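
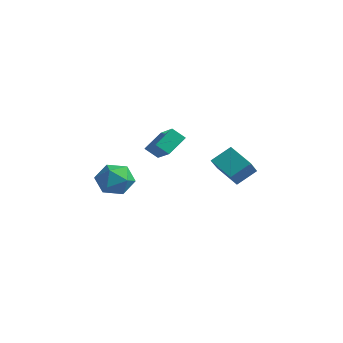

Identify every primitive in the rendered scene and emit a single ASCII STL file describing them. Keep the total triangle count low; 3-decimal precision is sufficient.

solid 
facet normal -0.421 0.666 -0.615
outer loop
vertex 1.983 3.131 -0.617
vertex 3.334 3.255 -1.408
vertex 1.599 2.138 -1.43
endloop
endfacet
facet normal -0.861 -0.079 0.503
outer loop
vertex 2.226 1.145 -0.512
vertex 1.983 3.131 -0.617
vertex 1.599 2.138 -1.43
endloop
endfacet
facet normal -0.421 0.666 -0.616
outer loop
vertex 1.599 2.138 -1.43
vertex 3.334 3.255 -1.408
vertex 2.949 2.261 -2.22
endloop
endfacet
facet normal -0.287 -0.742 -0.606
outer loop
vertex 2.949 2.261 -2.22
vertex 2.226 1.145 -0.512
vertex 1.599 2.138 -1.43
endloop
endfacet
facet normal 0.287 0.742 0.606
outer loop
vertex 1.983 3.131 -0.617
vertex 3.961 2.262 -0.49
vertex 3.334 3.255 -1.408
endloop
endfacet
facet normal -0.860 -0.079 0.504
outer loop
vertex 2.611 2.139 0.3
vertex 1.983 3.131 -0.617
vertex 2.226 1.145 -0.512
endloop
endfacet
facet normal 0.287 0.742 0.606
outer loop
vertex 2.611 2.139 0.3
vertex 3.961 2.262 -0.49
vertex 1.983 3.131 -0.617
endloop
endfacet
facet normal 0.861 0.078 -0.503
outer loop
vertex 3.334 3.255 -1.408
vertex 3.961 2.262 -0.49
vertex 2.949 2.261 -2.22
endloop
endfacet
facet normal -0.287 -0.742 -0.606
outer loop
vertex 3.577 1.269 -1.303
vertex 2.226 1.145 -0.512
vertex 2.949 2.261 -2.22
endloop
endfacet
facet normal 0.860 0.079 -0.503
outer loop
vertex 2.949 2.261 -2.22
vertex 3.961 2.262 -0.49
vertex 3.577 1.269 -1.303
endloop
endfacet
facet normal 0.421 -0.666 0.615
outer loop
vertex 3.577 1.269 -1.303
vertex 2.611 2.139 0.3
vertex 2.226 1.145 -0.512
endloop
endfacet
facet normal 0.421 -0.667 0.615
outer loop
vertex 3.961 2.262 -0.49
vertex 2.611 2.139 0.3
vertex 3.577 1.269 -1.303
endloop
endfacet
facet normal -0.015 -0.012 1.000
outer loop
vertex -2.338 -0.537 -1.78
vertex -3.329 -1.092 -1.802
vertex -2.353 -1.673 -1.794
endloop
endfacet
facet normal 0.655 -0.018 0.755
outer loop
vertex -2.338 -0.537 -1.78
vertex -2.353 -1.673 -1.794
vertex -1.603 -1.106 -2.431
endloop
endfacet
facet normal 0.748 0.564 0.352
outer loop
vertex -2.338 -0.537 -1.78
vertex -1.603 -1.106 -2.431
vertex -2.115 -0.176 -2.833
endloop
endfacet
facet normal 0.134 0.928 0.347
outer loop
vertex -2.338 -0.537 -1.78
vertex -2.115 -0.176 -2.833
vertex -3.182 -0.167 -2.444
endloop
endfacet
facet normal -0.337 0.572 0.747
outer loop
vertex -2.338 -0.537 -1.78
vertex -3.182 -0.167 -2.444
vertex -3.329 -1.092 -1.802
endloop
endfacet
facet normal 0.733 -0.591 0.337
outer loop
vertex -1.603 -1.106 -2.431
vertex -2.353 -1.673 -1.794
vertex -2.138 -2.013 -2.856
endloop
endfacet
facet normal -0.353 -0.582 0.733
outer loop
vertex -2.353 -1.673 -1.794
vertex -3.329 -1.092 -1.802
vertex -3.205 -2.004 -2.467
endloop
endfacet
facet normal -0.874 0.364 0.324
outer loop
vertex -3.329 -1.092 -1.802
vertex -3.182 -0.167 -2.444
vertex -3.717 -1.074 -2.869
endloop
endfacet
facet normal -0.110 0.940 -0.323
outer loop
vertex -3.182 -0.167 -2.444
vertex -2.115 -0.176 -2.833
vertex -2.967 -0.507 -3.506
endloop
endfacet
facet normal 0.882 0.350 -0.315
outer loop
vertex -2.115 -0.176 -2.833
vertex -1.603 -1.106 -2.431
vertex -1.991 -1.088 -3.498
endloop
endfacet
facet normal -0.134 -0.928 -0.347
outer loop
vertex -2.982 -1.643 -3.52
vertex -2.138 -2.013 -2.856
vertex -3.205 -2.004 -2.467
endloop
endfacet
facet normal -0.748 -0.564 -0.352
outer loop
vertex -2.982 -1.643 -3.52
vertex -3.205 -2.004 -2.467
vertex -3.717 -1.074 -2.869
endloop
endfacet
facet normal -0.655 0.018 -0.755
outer loop
vertex -2.982 -1.643 -3.52
vertex -3.717 -1.074 -2.869
vertex -2.967 -0.507 -3.506
endloop
endfacet
facet normal 0.015 0.012 -1.000
outer loop
vertex -2.982 -1.643 -3.52
vertex -2.967 -0.507 -3.506
vertex -1.991 -1.088 -3.498
endloop
endfacet
facet normal 0.337 -0.572 -0.747
outer loop
vertex -2.982 -1.643 -3.52
vertex -1.991 -1.088 -3.498
vertex -2.138 -2.013 -2.856
endloop
endfacet
facet normal 0.110 -0.940 0.323
outer loop
vertex -3.205 -2.004 -2.467
vertex -2.138 -2.013 -2.856
vertex -2.353 -1.673 -1.794
endloop
endfacet
facet normal -0.882 -0.350 0.315
outer loop
vertex -3.717 -1.074 -2.869
vertex -3.205 -2.004 -2.467
vertex -3.329 -1.092 -1.802
endloop
endfacet
facet normal -0.733 0.591 -0.337
outer loop
vertex -2.967 -0.507 -3.506
vertex -3.717 -1.074 -2.869
vertex -3.182 -0.167 -2.444
endloop
endfacet
facet normal 0.353 0.582 -0.733
outer loop
vertex -1.991 -1.088 -3.498
vertex -2.967 -0.507 -3.506
vertex -2.115 -0.176 -2.833
endloop
endfacet
facet normal 0.874 -0.364 -0.324
outer loop
vertex -2.138 -2.013 -2.856
vertex -1.991 -1.088 -3.498
vertex -1.603 -1.106 -2.431
endloop
endfacet
facet normal -0.525 -0.529 0.667
outer loop
vertex -2.931 1.822 -0.919
vertex -2.983 3.001 -0.025
vertex -4.521 2.372 -1.735
endloop
endfacet
facet normal 0.034 -0.796 -0.604
outer loop
vertex -4.017 2.879 -2.375
vertex -2.931 1.822 -0.919
vertex -4.521 2.372 -1.735
endloop
endfacet
facet normal -0.525 -0.529 0.667
outer loop
vertex -4.521 2.372 -1.735
vertex -2.983 3.001 -0.025
vertex -4.573 3.55 -0.841
endloop
endfacet
facet normal -0.850 0.294 -0.437
outer loop
vertex -4.573 3.55 -0.841
vertex -4.017 2.879 -2.375
vertex -4.521 2.372 -1.735
endloop
endfacet
facet normal 0.850 -0.294 0.437
outer loop
vertex -2.931 1.822 -0.919
vertex -2.479 3.508 -0.665
vertex -2.983 3.001 -0.025
endloop
endfacet
facet normal 0.035 -0.796 -0.604
outer loop
vertex -2.427 2.33 -1.559
vertex -2.931 1.822 -0.919
vertex -4.017 2.879 -2.375
endloop
endfacet
facet normal 0.850 -0.294 0.437
outer loop
vertex -2.427 2.33 -1.559
vertex -2.479 3.508 -0.665
vertex -2.931 1.822 -0.919
endloop
endfacet
facet normal -0.035 0.797 0.604
outer loop
vertex -2.983 3.001 -0.025
vertex -2.479 3.508 -0.665
vertex -4.573 3.55 -0.841
endloop
endfacet
facet normal -0.850 0.294 -0.437
outer loop
vertex -4.069 4.058 -1.481
vertex -4.017 2.879 -2.375
vertex -4.573 3.55 -0.841
endloop
endfacet
facet normal -0.035 0.796 0.604
outer loop
vertex -4.573 3.55 -0.841
vertex -2.479 3.508 -0.665
vertex -4.069 4.058 -1.481
endloop
endfacet
facet normal 0.525 0.529 -0.667
outer loop
vertex -4.069 4.058 -1.481
vertex -2.427 2.33 -1.559
vertex -4.017 2.879 -2.375
endloop
endfacet
facet normal 0.525 0.529 -0.667
outer loop
vertex -2.479 3.508 -0.665
vertex -2.427 2.33 -1.559
vertex -4.069 4.058 -1.481
endloop
endfacet

endsolid


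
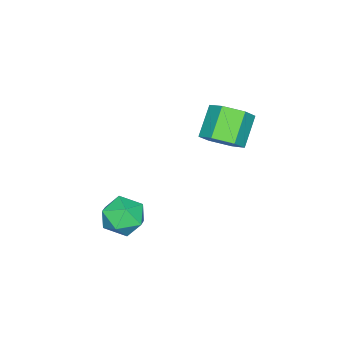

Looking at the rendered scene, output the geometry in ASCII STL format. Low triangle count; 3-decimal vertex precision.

solid 
facet normal 0.726 0.099 -0.680
outer loop
vertex -1.598 -0.466 3.169
vertex -2.299 -0.346 2.438
vertex -1.94 0.467 2.939
endloop
endfacet
facet normal 0.600 0.392 0.697
outer loop
vertex -1.598 -0.466 3.169
vertex -1.94 0.467 2.939
vertex -2.84 -0.635 4.333
endloop
endfacet
facet normal 0.600 0.392 0.697
outer loop
vertex -2.84 -0.635 4.333
vertex -1.94 0.467 2.939
vertex -3.182 0.298 4.103
endloop
endfacet
facet normal -0.726 -0.099 0.680
outer loop
vertex -2.84 -0.635 4.333
vertex -3.182 0.298 4.103
vertex -3.541 -0.514 3.602
endloop
endfacet
facet normal 0.726 0.099 -0.680
outer loop
vertex -1.94 0.467 2.939
vertex -2.299 -0.346 2.438
vertex -2.641 0.587 2.208
endloop
endfacet
facet normal 0.009 0.988 0.153
outer loop
vertex -1.94 0.467 2.939
vertex -2.641 0.587 2.208
vertex -3.182 0.298 4.103
endloop
endfacet
facet normal 0.010 0.988 0.154
outer loop
vertex -3.182 0.298 4.103
vertex -2.641 0.587 2.208
vertex -3.883 0.419 3.372
endloop
endfacet
facet normal -0.726 -0.099 0.680
outer loop
vertex -3.182 0.298 4.103
vertex -3.883 0.419 3.372
vertex -3.541 -0.514 3.602
endloop
endfacet
facet normal 0.726 0.099 -0.680
outer loop
vertex -2.641 0.587 2.208
vertex -2.299 -0.346 2.438
vertex -3.0 -0.225 1.707
endloop
endfacet
facet normal -0.590 0.597 -0.544
outer loop
vertex -2.641 0.587 2.208
vertex -3.0 -0.225 1.707
vertex -3.883 0.419 3.372
endloop
endfacet
facet normal -0.591 0.596 -0.544
outer loop
vertex -3.883 0.419 3.372
vertex -3.0 -0.225 1.707
vertex -4.242 -0.394 2.871
endloop
endfacet
facet normal -0.726 -0.099 0.680
outer loop
vertex -3.883 0.419 3.372
vertex -4.242 -0.394 2.871
vertex -3.541 -0.514 3.602
endloop
endfacet
facet normal 0.726 0.099 -0.680
outer loop
vertex -3.0 -0.225 1.707
vertex -2.299 -0.346 2.438
vertex -2.658 -1.158 1.937
endloop
endfacet
facet normal -0.600 -0.392 -0.697
outer loop
vertex -3.0 -0.225 1.707
vertex -2.658 -1.158 1.937
vertex -4.242 -0.394 2.871
endloop
endfacet
facet normal -0.600 -0.392 -0.697
outer loop
vertex -4.242 -0.394 2.871
vertex -2.658 -1.158 1.937
vertex -3.9 -1.327 3.101
endloop
endfacet
facet normal -0.726 -0.099 0.680
outer loop
vertex -4.242 -0.394 2.871
vertex -3.9 -1.327 3.101
vertex -3.541 -0.514 3.602
endloop
endfacet
facet normal 0.726 0.099 -0.680
outer loop
vertex -2.658 -1.158 1.937
vertex -2.299 -0.346 2.438
vertex -1.957 -1.279 2.668
endloop
endfacet
facet normal -0.010 -0.988 -0.154
outer loop
vertex -2.658 -1.158 1.937
vertex -1.957 -1.279 2.668
vertex -3.9 -1.327 3.101
endloop
endfacet
facet normal -0.010 -0.988 -0.153
outer loop
vertex -3.9 -1.327 3.101
vertex -1.957 -1.279 2.668
vertex -3.199 -1.447 3.832
endloop
endfacet
facet normal -0.726 -0.099 0.680
outer loop
vertex -3.9 -1.327 3.101
vertex -3.199 -1.447 3.832
vertex -3.541 -0.514 3.602
endloop
endfacet
facet normal 0.726 0.099 -0.680
outer loop
vertex -1.957 -1.279 2.668
vertex -2.299 -0.346 2.438
vertex -1.598 -0.466 3.169
endloop
endfacet
facet normal 0.591 -0.596 0.544
outer loop
vertex -1.957 -1.279 2.668
vertex -1.598 -0.466 3.169
vertex -3.199 -1.447 3.832
endloop
endfacet
facet normal 0.591 -0.596 0.544
outer loop
vertex -3.199 -1.447 3.832
vertex -1.598 -0.466 3.169
vertex -2.84 -0.635 4.333
endloop
endfacet
facet normal -0.726 -0.099 0.680
outer loop
vertex -3.199 -1.447 3.832
vertex -2.84 -0.635 4.333
vertex -3.541 -0.514 3.602
endloop
endfacet
facet normal -0.281 0.211 0.936
outer loop
vertex -0.194 -3.014 -1.371
vertex 0.071 -4.061 -1.055
vertex 0.845 -3.245 -1.007
endloop
endfacet
facet normal -0.036 0.795 0.606
outer loop
vertex -0.194 -3.014 -1.371
vertex 0.845 -3.245 -1.007
vertex 0.698 -2.573 -1.897
endloop
endfacet
facet normal -0.432 0.901 0.022
outer loop
vertex -0.194 -3.014 -1.371
vertex 0.698 -2.573 -1.897
vertex -0.167 -2.973 -2.495
endloop
endfacet
facet normal -0.923 0.384 -0.008
outer loop
vertex -0.194 -3.014 -1.371
vertex -0.167 -2.973 -2.495
vertex -0.554 -3.893 -1.975
endloop
endfacet
facet normal -0.830 -0.042 0.556
outer loop
vertex -0.194 -3.014 -1.371
vertex -0.554 -3.893 -1.975
vertex 0.071 -4.061 -1.055
endloop
endfacet
facet normal 0.634 0.664 0.397
outer loop
vertex 0.698 -2.573 -1.897
vertex 0.845 -3.245 -1.007
vertex 1.514 -3.347 -1.905
endloop
endfacet
facet normal 0.236 -0.279 0.931
outer loop
vertex 0.845 -3.245 -1.007
vertex 0.071 -4.061 -1.055
vertex 1.127 -4.267 -1.385
endloop
endfacet
facet normal -0.651 -0.690 0.316
outer loop
vertex 0.071 -4.061 -1.055
vertex -0.554 -3.893 -1.975
vertex 0.262 -4.667 -1.983
endloop
endfacet
facet normal -0.802 -0.000 -0.597
outer loop
vertex -0.554 -3.893 -1.975
vertex -0.167 -2.973 -2.495
vertex 0.115 -3.995 -2.873
endloop
endfacet
facet normal -0.008 0.837 -0.548
outer loop
vertex -0.167 -2.973 -2.495
vertex 0.698 -2.573 -1.897
vertex 0.889 -3.179 -2.825
endloop
endfacet
facet normal 0.923 -0.384 0.008
outer loop
vertex 1.154 -4.226 -2.509
vertex 1.514 -3.347 -1.905
vertex 1.127 -4.267 -1.385
endloop
endfacet
facet normal 0.432 -0.901 -0.022
outer loop
vertex 1.154 -4.226 -2.509
vertex 1.127 -4.267 -1.385
vertex 0.262 -4.667 -1.983
endloop
endfacet
facet normal 0.036 -0.795 -0.606
outer loop
vertex 1.154 -4.226 -2.509
vertex 0.262 -4.667 -1.983
vertex 0.115 -3.995 -2.873
endloop
endfacet
facet normal 0.281 -0.211 -0.936
outer loop
vertex 1.154 -4.226 -2.509
vertex 0.115 -3.995 -2.873
vertex 0.889 -3.179 -2.825
endloop
endfacet
facet normal 0.830 0.042 -0.556
outer loop
vertex 1.154 -4.226 -2.509
vertex 0.889 -3.179 -2.825
vertex 1.514 -3.347 -1.905
endloop
endfacet
facet normal 0.802 0.000 0.597
outer loop
vertex 1.127 -4.267 -1.385
vertex 1.514 -3.347 -1.905
vertex 0.845 -3.245 -1.007
endloop
endfacet
facet normal 0.008 -0.837 0.548
outer loop
vertex 0.262 -4.667 -1.983
vertex 1.127 -4.267 -1.385
vertex 0.071 -4.061 -1.055
endloop
endfacet
facet normal -0.634 -0.664 -0.397
outer loop
vertex 0.115 -3.995 -2.873
vertex 0.262 -4.667 -1.983
vertex -0.554 -3.893 -1.975
endloop
endfacet
facet normal -0.236 0.279 -0.931
outer loop
vertex 0.889 -3.179 -2.825
vertex 0.115 -3.995 -2.873
vertex -0.167 -2.973 -2.495
endloop
endfacet
facet normal 0.651 0.690 -0.316
outer loop
vertex 1.514 -3.347 -1.905
vertex 0.889 -3.179 -2.825
vertex 0.698 -2.573 -1.897
endloop
endfacet

endsolid


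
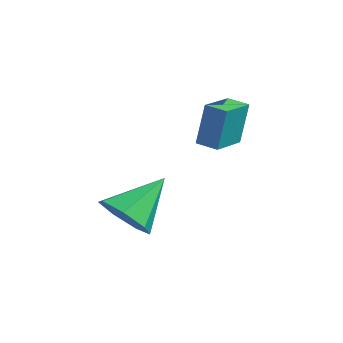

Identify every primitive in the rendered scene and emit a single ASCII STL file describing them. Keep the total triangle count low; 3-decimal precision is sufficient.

solid 
facet normal 0.013 -0.780 -0.626
outer loop
vertex -0.477 -1.105 -3.89
vertex -1.107 -1.66 -3.211
vertex -1.399 -1.012 -4.025
endloop
endfacet
facet normal 0.152 0.892 -0.425
outer loop
vertex -0.477 -1.105 -3.89
vertex -1.399 -1.012 -4.025
vertex -1.133 -0.06 -1.929
endloop
endfacet
facet normal 0.012 -0.780 -0.625
outer loop
vertex -1.399 -1.012 -4.025
vertex -1.107 -1.66 -3.211
vertex -2.102 -1.407 -3.546
endloop
endfacet
facet normal -0.603 0.752 -0.265
outer loop
vertex -1.399 -1.012 -4.025
vertex -2.102 -1.407 -3.546
vertex -1.133 -0.06 -1.929
endloop
endfacet
facet normal 0.012 -0.780 -0.626
outer loop
vertex -2.102 -1.407 -3.546
vertex -1.107 -1.66 -3.211
vertex -2.055 -1.992 -2.816
endloop
endfacet
facet normal -0.908 0.297 0.296
outer loop
vertex -2.102 -1.407 -3.546
vertex -2.055 -1.992 -2.816
vertex -1.133 -0.06 -1.929
endloop
endfacet
facet normal 0.013 -0.780 -0.626
outer loop
vertex -2.055 -1.992 -2.816
vertex -1.107 -1.66 -3.211
vertex -1.294 -2.327 -2.383
endloop
endfacet
facet normal -0.533 -0.130 0.836
outer loop
vertex -2.055 -1.992 -2.816
vertex -1.294 -2.327 -2.383
vertex -1.133 -0.06 -1.929
endloop
endfacet
facet normal 0.013 -0.780 -0.626
outer loop
vertex -1.294 -2.327 -2.383
vertex -1.107 -1.66 -3.211
vertex -0.392 -2.159 -2.574
endloop
endfacet
facet normal 0.239 -0.207 0.949
outer loop
vertex -1.294 -2.327 -2.383
vertex -0.392 -2.159 -2.574
vertex -1.133 -0.06 -1.929
endloop
endfacet
facet normal 0.013 -0.780 -0.626
outer loop
vertex -0.392 -2.159 -2.574
vertex -1.107 -1.66 -3.211
vertex -0.028 -1.615 -3.245
endloop
endfacet
facet normal 0.827 0.123 0.549
outer loop
vertex -0.392 -2.159 -2.574
vertex -0.028 -1.615 -3.245
vertex -1.133 -0.06 -1.929
endloop
endfacet
facet normal 0.013 -0.780 -0.626
outer loop
vertex -0.028 -1.615 -3.245
vertex -1.107 -1.66 -3.211
vertex -0.477 -1.105 -3.89
endloop
endfacet
facet normal 0.787 0.613 -0.063
outer loop
vertex -0.028 -1.615 -3.245
vertex -0.477 -1.105 -3.89
vertex -1.133 -0.06 -1.929
endloop
endfacet
facet normal -0.929 -0.349 0.119
outer loop
vertex -0.978 1.408 1.001
vertex -1.494 2.719 0.82
vertex -1.088 1.135 -0.663
endloop
endfacet
facet normal 0.363 -0.923 0.127
outer loop
vertex -0.326 1.421 -0.76
vertex -0.978 1.408 1.001
vertex -1.088 1.135 -0.663
endloop
endfacet
facet normal -0.929 -0.350 0.119
outer loop
vertex -1.088 1.135 -0.663
vertex -1.494 2.719 0.82
vertex -1.604 2.445 -0.844
endloop
endfacet
facet normal -0.065 -0.162 -0.985
outer loop
vertex -1.604 2.445 -0.844
vertex -0.326 1.421 -0.76
vertex -1.088 1.135 -0.663
endloop
endfacet
facet normal 0.065 0.161 0.985
outer loop
vertex -0.978 1.408 1.001
vertex -0.732 3.005 0.723
vertex -1.494 2.719 0.82
endloop
endfacet
facet normal 0.364 -0.923 0.128
outer loop
vertex -0.216 1.695 0.904
vertex -0.978 1.408 1.001
vertex -0.326 1.421 -0.76
endloop
endfacet
facet normal 0.065 0.161 0.985
outer loop
vertex -0.216 1.695 0.904
vertex -0.732 3.005 0.723
vertex -0.978 1.408 1.001
endloop
endfacet
facet normal -0.363 0.923 -0.128
outer loop
vertex -1.494 2.719 0.82
vertex -0.732 3.005 0.723
vertex -1.604 2.445 -0.844
endloop
endfacet
facet normal -0.065 -0.161 -0.985
outer loop
vertex -0.842 2.732 -0.941
vertex -0.326 1.421 -0.76
vertex -1.604 2.445 -0.844
endloop
endfacet
facet normal -0.364 0.923 -0.127
outer loop
vertex -1.604 2.445 -0.844
vertex -0.732 3.005 0.723
vertex -0.842 2.732 -0.941
endloop
endfacet
facet normal 0.929 0.349 -0.119
outer loop
vertex -0.842 2.732 -0.941
vertex -0.216 1.695 0.904
vertex -0.326 1.421 -0.76
endloop
endfacet
facet normal 0.929 0.350 -0.119
outer loop
vertex -0.732 3.005 0.723
vertex -0.216 1.695 0.904
vertex -0.842 2.732 -0.941
endloop
endfacet

endsolid


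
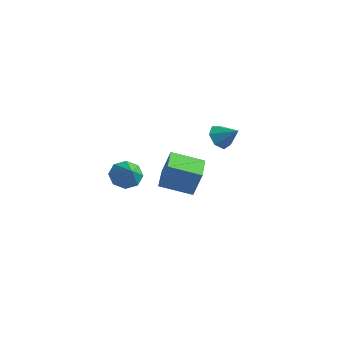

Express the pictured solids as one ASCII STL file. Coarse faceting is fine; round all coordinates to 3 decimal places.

solid 
facet normal -0.695 0.383 -0.609
outer loop
vertex -3.502 -0.828 -5.07
vertex -3.943 -0.344 -4.262
vertex -3.204 -0.099 -4.952
endloop
endfacet
facet normal 0.880 -0.300 -0.367
outer loop
vertex -3.502 -0.828 -5.07
vertex -3.204 -0.099 -4.952
vertex -2.797 -0.976 -3.258
endloop
endfacet
facet normal -0.695 0.383 -0.609
outer loop
vertex -3.204 -0.099 -4.952
vertex -3.943 -0.344 -4.262
vertex -3.34 0.486 -4.429
endloop
endfacet
facet normal 0.953 0.292 -0.078
outer loop
vertex -3.204 -0.099 -4.952
vertex -3.34 0.486 -4.429
vertex -2.797 -0.976 -3.258
endloop
endfacet
facet normal -0.695 0.383 -0.608
outer loop
vertex -3.34 0.486 -4.429
vertex -3.943 -0.344 -4.262
vertex -3.828 0.585 -3.809
endloop
endfacet
facet normal 0.673 0.598 0.435
outer loop
vertex -3.34 0.486 -4.429
vertex -3.828 0.585 -3.809
vertex -2.797 -0.976 -3.258
endloop
endfacet
facet normal -0.695 0.383 -0.609
outer loop
vertex -3.828 0.585 -3.809
vertex -3.943 -0.344 -4.262
vertex -4.385 0.139 -3.454
endloop
endfacet
facet normal 0.203 0.442 0.874
outer loop
vertex -3.828 0.585 -3.809
vertex -4.385 0.139 -3.454
vertex -2.797 -0.976 -3.258
endloop
endfacet
facet normal -0.695 0.383 -0.609
outer loop
vertex -4.385 0.139 -3.454
vertex -3.943 -0.344 -4.262
vertex -4.682 -0.589 -3.573
endloop
endfacet
facet normal -0.181 -0.086 0.980
outer loop
vertex -4.385 0.139 -3.454
vertex -4.682 -0.589 -3.573
vertex -2.797 -0.976 -3.258
endloop
endfacet
facet normal -0.695 0.383 -0.609
outer loop
vertex -4.682 -0.589 -3.573
vertex -3.943 -0.344 -4.262
vertex -4.547 -1.174 -4.095
endloop
endfacet
facet normal -0.254 -0.676 0.692
outer loop
vertex -4.682 -0.589 -3.573
vertex -4.547 -1.174 -4.095
vertex -2.797 -0.976 -3.258
endloop
endfacet
facet normal -0.695 0.383 -0.609
outer loop
vertex -4.547 -1.174 -4.095
vertex -3.943 -0.344 -4.262
vertex -4.058 -1.273 -4.715
endloop
endfacet
facet normal 0.026 -0.984 0.178
outer loop
vertex -4.547 -1.174 -4.095
vertex -4.058 -1.273 -4.715
vertex -2.797 -0.976 -3.258
endloop
endfacet
facet normal -0.695 0.383 -0.609
outer loop
vertex -4.058 -1.273 -4.715
vertex -3.943 -0.344 -4.262
vertex -3.502 -0.828 -5.07
endloop
endfacet
facet normal 0.496 -0.828 -0.261
outer loop
vertex -4.058 -1.273 -4.715
vertex -3.502 -0.828 -5.07
vertex -2.797 -0.976 -3.258
endloop
endfacet
facet normal -0.798 -0.194 -0.571
outer loop
vertex 0.81 2.883 -1.615
vertex 0.256 3.15 -0.931
vertex 0.617 3.658 -1.608
endloop
endfacet
facet normal 0.877 0.222 -0.427
outer loop
vertex 0.81 2.883 -1.615
vertex 0.617 3.658 -1.608
vertex 1.404 3.43 -0.109
endloop
endfacet
facet normal -0.798 -0.194 -0.571
outer loop
vertex 0.617 3.658 -1.608
vertex 0.256 3.15 -0.931
vertex 0.152 4.05 -1.092
endloop
endfacet
facet normal 0.532 0.833 -0.153
outer loop
vertex 0.617 3.658 -1.608
vertex 0.152 4.05 -1.092
vertex 1.404 3.43 -0.109
endloop
endfacet
facet normal -0.798 -0.194 -0.571
outer loop
vertex 0.152 4.05 -1.092
vertex 0.256 3.15 -0.931
vertex -0.235 3.765 -0.454
endloop
endfacet
facet normal 0.087 0.889 0.450
outer loop
vertex 0.152 4.05 -1.092
vertex -0.235 3.765 -0.454
vertex 1.404 3.43 -0.109
endloop
endfacet
facet normal -0.797 -0.193 -0.572
outer loop
vertex -0.235 3.765 -0.454
vertex 0.256 3.15 -0.931
vertex -0.253 3.017 -0.176
endloop
endfacet
facet normal -0.124 0.348 0.929
outer loop
vertex -0.235 3.765 -0.454
vertex -0.253 3.017 -0.176
vertex 1.404 3.43 -0.109
endloop
endfacet
facet normal -0.797 -0.194 -0.572
outer loop
vertex -0.253 3.017 -0.176
vertex 0.256 3.15 -0.931
vertex 0.113 2.369 -0.466
endloop
endfacet
facet normal 0.058 -0.381 0.923
outer loop
vertex -0.253 3.017 -0.176
vertex 0.113 2.369 -0.466
vertex 1.404 3.43 -0.109
endloop
endfacet
facet normal -0.798 -0.194 -0.571
outer loop
vertex 0.113 2.369 -0.466
vertex 0.256 3.15 -0.931
vertex 0.586 2.31 -1.107
endloop
endfacet
facet normal 0.497 -0.751 0.436
outer loop
vertex 0.113 2.369 -0.466
vertex 0.586 2.31 -1.107
vertex 1.404 3.43 -0.109
endloop
endfacet
facet normal -0.798 -0.194 -0.571
outer loop
vertex 0.586 2.31 -1.107
vertex 0.256 3.15 -0.931
vertex 0.81 2.883 -1.615
endloop
endfacet
facet normal 0.861 -0.482 -0.164
outer loop
vertex 0.586 2.31 -1.107
vertex 0.81 2.883 -1.615
vertex 1.404 3.43 -0.109
endloop
endfacet
facet normal -0.732 -0.610 0.304
outer loop
vertex 3.335 -4.34 0.687
vertex 2.132 -2.847 0.789
vertex 2.894 -4.589 -0.873
endloop
endfacet
facet normal 0.627 -0.778 -0.053
outer loop
vertex 4.328 -3.393 -1.469
vertex 3.335 -4.34 0.687
vertex 2.894 -4.589 -0.873
endloop
endfacet
facet normal -0.732 -0.610 0.304
outer loop
vertex 2.894 -4.589 -0.873
vertex 2.132 -2.847 0.789
vertex 1.691 -3.095 -0.771
endloop
endfacet
facet normal -0.269 -0.152 -0.951
outer loop
vertex 1.691 -3.095 -0.771
vertex 4.328 -3.393 -1.469
vertex 2.894 -4.589 -0.873
endloop
endfacet
facet normal 0.269 0.152 0.951
outer loop
vertex 3.335 -4.34 0.687
vertex 3.566 -1.651 0.193
vertex 2.132 -2.847 0.789
endloop
endfacet
facet normal 0.626 -0.778 -0.053
outer loop
vertex 4.769 -3.145 0.091
vertex 3.335 -4.34 0.687
vertex 4.328 -3.393 -1.469
endloop
endfacet
facet normal 0.269 0.152 0.951
outer loop
vertex 4.769 -3.145 0.091
vertex 3.566 -1.651 0.193
vertex 3.335 -4.34 0.687
endloop
endfacet
facet normal -0.626 0.778 0.053
outer loop
vertex 2.132 -2.847 0.789
vertex 3.566 -1.651 0.193
vertex 1.691 -3.095 -0.771
endloop
endfacet
facet normal -0.269 -0.152 -0.951
outer loop
vertex 3.125 -1.9 -1.367
vertex 4.328 -3.393 -1.469
vertex 1.691 -3.095 -0.771
endloop
endfacet
facet normal -0.626 0.778 0.053
outer loop
vertex 1.691 -3.095 -0.771
vertex 3.566 -1.651 0.193
vertex 3.125 -1.9 -1.367
endloop
endfacet
facet normal 0.732 0.610 -0.304
outer loop
vertex 3.125 -1.9 -1.367
vertex 4.769 -3.145 0.091
vertex 4.328 -3.393 -1.469
endloop
endfacet
facet normal 0.732 0.610 -0.304
outer loop
vertex 3.566 -1.651 0.193
vertex 4.769 -3.145 0.091
vertex 3.125 -1.9 -1.367
endloop
endfacet

endsolid


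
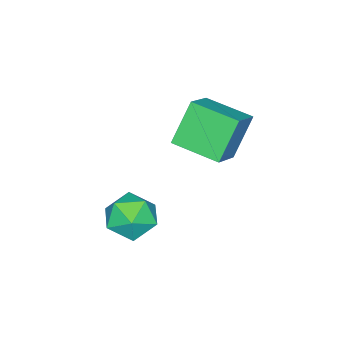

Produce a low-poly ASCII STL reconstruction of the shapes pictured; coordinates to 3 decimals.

solid 
facet normal -0.191 -0.210 0.959
outer loop
vertex 1.399 -2.364 0.433
vertex 0.973 -3.448 0.111
vertex 2.145 -3.313 0.374
endloop
endfacet
facet normal 0.367 0.232 0.901
outer loop
vertex 1.399 -2.364 0.433
vertex 2.145 -3.313 0.374
vertex 2.501 -2.237 -0.048
endloop
endfacet
facet normal 0.149 0.818 0.556
outer loop
vertex 1.399 -2.364 0.433
vertex 2.501 -2.237 -0.048
vertex 1.549 -1.708 -0.571
endloop
endfacet
facet normal -0.543 0.738 0.401
outer loop
vertex 1.399 -2.364 0.433
vertex 1.549 -1.708 -0.571
vertex 0.604 -2.456 -0.473
endloop
endfacet
facet normal -0.753 0.103 0.650
outer loop
vertex 1.399 -2.364 0.433
vertex 0.604 -2.456 -0.473
vertex 0.973 -3.448 0.111
endloop
endfacet
facet normal 0.862 -0.089 0.500
outer loop
vertex 2.501 -2.237 -0.048
vertex 2.145 -3.313 0.374
vertex 2.756 -3.244 -0.667
endloop
endfacet
facet normal -0.041 -0.804 0.593
outer loop
vertex 2.145 -3.313 0.374
vertex 0.973 -3.448 0.111
vertex 1.811 -3.992 -0.569
endloop
endfacet
facet normal -0.950 -0.298 0.094
outer loop
vertex 0.973 -3.448 0.111
vertex 0.604 -2.456 -0.473
vertex 0.859 -3.463 -1.092
endloop
endfacet
facet normal -0.610 0.730 -0.309
outer loop
vertex 0.604 -2.456 -0.473
vertex 1.549 -1.708 -0.571
vertex 1.215 -2.387 -1.514
endloop
endfacet
facet normal 0.509 0.858 -0.059
outer loop
vertex 1.549 -1.708 -0.571
vertex 2.501 -2.237 -0.048
vertex 2.387 -2.252 -1.251
endloop
endfacet
facet normal 0.543 -0.738 -0.401
outer loop
vertex 1.961 -3.336 -1.573
vertex 2.756 -3.244 -0.667
vertex 1.811 -3.992 -0.569
endloop
endfacet
facet normal -0.149 -0.818 -0.556
outer loop
vertex 1.961 -3.336 -1.573
vertex 1.811 -3.992 -0.569
vertex 0.859 -3.463 -1.092
endloop
endfacet
facet normal -0.367 -0.232 -0.901
outer loop
vertex 1.961 -3.336 -1.573
vertex 0.859 -3.463 -1.092
vertex 1.215 -2.387 -1.514
endloop
endfacet
facet normal 0.191 0.210 -0.959
outer loop
vertex 1.961 -3.336 -1.573
vertex 1.215 -2.387 -1.514
vertex 2.387 -2.252 -1.251
endloop
endfacet
facet normal 0.753 -0.103 -0.650
outer loop
vertex 1.961 -3.336 -1.573
vertex 2.387 -2.252 -1.251
vertex 2.756 -3.244 -0.667
endloop
endfacet
facet normal 0.610 -0.730 0.309
outer loop
vertex 1.811 -3.992 -0.569
vertex 2.756 -3.244 -0.667
vertex 2.145 -3.313 0.374
endloop
endfacet
facet normal -0.509 -0.858 0.059
outer loop
vertex 0.859 -3.463 -1.092
vertex 1.811 -3.992 -0.569
vertex 0.973 -3.448 0.111
endloop
endfacet
facet normal -0.862 0.089 -0.500
outer loop
vertex 1.215 -2.387 -1.514
vertex 0.859 -3.463 -1.092
vertex 0.604 -2.456 -0.473
endloop
endfacet
facet normal 0.041 0.804 -0.593
outer loop
vertex 2.387 -2.252 -1.251
vertex 1.215 -2.387 -1.514
vertex 1.549 -1.708 -0.571
endloop
endfacet
facet normal 0.950 0.298 -0.094
outer loop
vertex 2.756 -3.244 -0.667
vertex 2.387 -2.252 -1.251
vertex 2.501 -2.237 -0.048
endloop
endfacet
facet normal -0.531 0.081 0.844
outer loop
vertex -2.11 -2.593 3.936
vertex -2.3 -0.475 3.614
vertex -3.627 -2.87 3.008
endloop
endfacet
facet normal 0.088 -0.985 0.150
outer loop
vertex -2.48 -3.045 1.186
vertex -2.11 -2.593 3.936
vertex -3.627 -2.87 3.008
endloop
endfacet
facet normal -0.531 0.081 0.844
outer loop
vertex -3.627 -2.87 3.008
vertex -2.3 -0.475 3.614
vertex -3.817 -0.753 2.686
endloop
endfacet
facet normal -0.843 -0.154 -0.516
outer loop
vertex -3.817 -0.753 2.686
vertex -2.48 -3.045 1.186
vertex -3.627 -2.87 3.008
endloop
endfacet
facet normal 0.843 0.154 0.516
outer loop
vertex -2.11 -2.593 3.936
vertex -1.153 -0.65 1.792
vertex -2.3 -0.475 3.614
endloop
endfacet
facet normal 0.089 -0.985 0.150
outer loop
vertex -0.963 -2.767 2.114
vertex -2.11 -2.593 3.936
vertex -2.48 -3.045 1.186
endloop
endfacet
facet normal 0.843 0.154 0.516
outer loop
vertex -0.963 -2.767 2.114
vertex -1.153 -0.65 1.792
vertex -2.11 -2.593 3.936
endloop
endfacet
facet normal -0.089 0.985 -0.150
outer loop
vertex -2.3 -0.475 3.614
vertex -1.153 -0.65 1.792
vertex -3.817 -0.753 2.686
endloop
endfacet
facet normal -0.843 -0.154 -0.516
outer loop
vertex -2.67 -0.927 0.864
vertex -2.48 -3.045 1.186
vertex -3.817 -0.753 2.686
endloop
endfacet
facet normal -0.088 0.985 -0.150
outer loop
vertex -3.817 -0.753 2.686
vertex -1.153 -0.65 1.792
vertex -2.67 -0.927 0.864
endloop
endfacet
facet normal 0.531 -0.081 -0.844
outer loop
vertex -2.67 -0.927 0.864
vertex -0.963 -2.767 2.114
vertex -2.48 -3.045 1.186
endloop
endfacet
facet normal 0.531 -0.081 -0.844
outer loop
vertex -1.153 -0.65 1.792
vertex -0.963 -2.767 2.114
vertex -2.67 -0.927 0.864
endloop
endfacet

endsolid


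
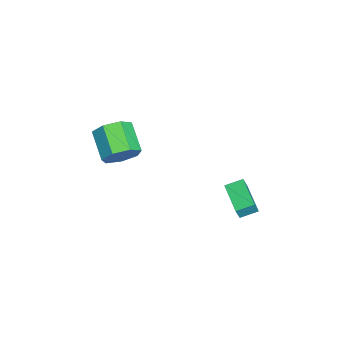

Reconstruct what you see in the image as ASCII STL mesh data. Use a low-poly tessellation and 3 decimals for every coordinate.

solid 
facet normal 0.818 0.328 -0.473
outer loop
vertex 0.214 -3.198 2.832
vertex -0.102 -3.668 1.959
vertex -0.302 -2.701 2.283
endloop
endfacet
facet normal 0.061 0.768 0.638
outer loop
vertex 0.214 -3.198 2.832
vertex -0.302 -2.701 2.283
vertex -1.242 -3.782 3.673
endloop
endfacet
facet normal 0.062 0.767 0.639
outer loop
vertex -1.242 -3.782 3.673
vertex -0.302 -2.701 2.283
vertex -1.758 -3.284 3.125
endloop
endfacet
facet normal -0.818 -0.327 0.473
outer loop
vertex -1.242 -3.782 3.673
vertex -1.758 -3.284 3.125
vertex -1.558 -4.252 2.801
endloop
endfacet
facet normal 0.818 0.328 -0.473
outer loop
vertex -0.302 -2.701 2.283
vertex -0.102 -3.668 1.959
vertex -0.668 -2.932 1.491
endloop
endfacet
facet normal -0.408 0.910 -0.077
outer loop
vertex -0.302 -2.701 2.283
vertex -0.668 -2.932 1.491
vertex -1.758 -3.284 3.125
endloop
endfacet
facet normal -0.408 0.910 -0.077
outer loop
vertex -1.758 -3.284 3.125
vertex -0.668 -2.932 1.491
vertex -2.124 -3.515 2.333
endloop
endfacet
facet normal -0.818 -0.327 0.473
outer loop
vertex -1.758 -3.284 3.125
vertex -2.124 -3.515 2.333
vertex -1.558 -4.252 2.801
endloop
endfacet
facet normal 0.818 0.328 -0.473
outer loop
vertex -0.668 -2.932 1.491
vertex -0.102 -3.668 1.959
vertex -0.607 -3.717 1.051
endloop
endfacet
facet normal -0.571 0.367 -0.734
outer loop
vertex -0.668 -2.932 1.491
vertex -0.607 -3.717 1.051
vertex -2.124 -3.515 2.333
endloop
endfacet
facet normal -0.572 0.367 -0.734
outer loop
vertex -2.124 -3.515 2.333
vertex -0.607 -3.717 1.051
vertex -2.063 -4.301 1.893
endloop
endfacet
facet normal -0.818 -0.328 0.473
outer loop
vertex -2.124 -3.515 2.333
vertex -2.063 -4.301 1.893
vertex -1.558 -4.252 2.801
endloop
endfacet
facet normal 0.818 0.328 -0.473
outer loop
vertex -0.607 -3.717 1.051
vertex -0.102 -3.668 1.959
vertex -0.166 -4.466 1.295
endloop
endfacet
facet normal -0.304 -0.452 -0.839
outer loop
vertex -0.607 -3.717 1.051
vertex -0.166 -4.466 1.295
vertex -2.063 -4.301 1.893
endloop
endfacet
facet normal -0.304 -0.452 -0.839
outer loop
vertex -2.063 -4.301 1.893
vertex -0.166 -4.466 1.295
vertex -1.622 -5.05 2.137
endloop
endfacet
facet normal -0.818 -0.328 0.473
outer loop
vertex -2.063 -4.301 1.893
vertex -1.622 -5.05 2.137
vertex -1.558 -4.252 2.801
endloop
endfacet
facet normal 0.818 0.328 -0.473
outer loop
vertex -0.166 -4.466 1.295
vertex -0.102 -3.668 1.959
vertex 0.323 -4.614 2.039
endloop
endfacet
facet normal 0.193 -0.930 -0.312
outer loop
vertex -0.166 -4.466 1.295
vertex 0.323 -4.614 2.039
vertex -1.622 -5.05 2.137
endloop
endfacet
facet normal 0.193 -0.930 -0.312
outer loop
vertex -1.622 -5.05 2.137
vertex 0.323 -4.614 2.039
vertex -1.133 -5.198 2.881
endloop
endfacet
facet normal -0.818 -0.328 0.473
outer loop
vertex -1.622 -5.05 2.137
vertex -1.133 -5.198 2.881
vertex -1.558 -4.252 2.801
endloop
endfacet
facet normal 0.818 0.328 -0.472
outer loop
vertex 0.323 -4.614 2.039
vertex -0.102 -3.668 1.959
vertex 0.492 -4.05 2.723
endloop
endfacet
facet normal 0.544 -0.708 0.450
outer loop
vertex 0.323 -4.614 2.039
vertex 0.492 -4.05 2.723
vertex -1.133 -5.198 2.881
endloop
endfacet
facet normal 0.544 -0.708 0.451
outer loop
vertex -1.133 -5.198 2.881
vertex 0.492 -4.05 2.723
vertex -0.964 -4.633 3.564
endloop
endfacet
facet normal -0.818 -0.327 0.473
outer loop
vertex -1.133 -5.198 2.881
vertex -0.964 -4.633 3.564
vertex -1.558 -4.252 2.801
endloop
endfacet
facet normal 0.818 0.327 -0.472
outer loop
vertex 0.492 -4.05 2.723
vertex -0.102 -3.668 1.959
vertex 0.214 -3.198 2.832
endloop
endfacet
facet normal 0.486 0.047 0.873
outer loop
vertex 0.492 -4.05 2.723
vertex 0.214 -3.198 2.832
vertex -0.964 -4.633 3.564
endloop
endfacet
facet normal 0.485 0.047 0.873
outer loop
vertex -0.964 -4.633 3.564
vertex 0.214 -3.198 2.832
vertex -1.242 -3.782 3.673
endloop
endfacet
facet normal -0.818 -0.328 0.473
outer loop
vertex -0.964 -4.633 3.564
vertex -1.242 -3.782 3.673
vertex -1.558 -4.252 2.801
endloop
endfacet
facet normal -0.917 -0.336 0.216
outer loop
vertex -1.312 1.373 -1.414
vertex -1.576 2.303 -1.089
vertex -1.582 1.583 -2.235
endloop
endfacet
facet normal 0.259 -0.912 -0.318
outer loop
vertex 0.096 2.197 -2.631
vertex -1.312 1.373 -1.414
vertex -1.582 1.583 -2.235
endloop
endfacet
facet normal -0.917 -0.335 0.216
outer loop
vertex -1.582 1.583 -2.235
vertex -1.576 2.303 -1.089
vertex -1.846 2.513 -1.911
endloop
endfacet
facet normal -0.304 0.235 -0.923
outer loop
vertex -1.846 2.513 -1.911
vertex 0.096 2.197 -2.631
vertex -1.582 1.583 -2.235
endloop
endfacet
facet normal 0.304 -0.236 0.923
outer loop
vertex -1.312 1.373 -1.414
vertex 0.102 2.917 -1.485
vertex -1.576 2.303 -1.089
endloop
endfacet
facet normal 0.259 -0.912 -0.318
outer loop
vertex 0.366 1.987 -1.809
vertex -1.312 1.373 -1.414
vertex 0.096 2.197 -2.631
endloop
endfacet
facet normal 0.304 -0.235 0.923
outer loop
vertex 0.366 1.987 -1.809
vertex 0.102 2.917 -1.485
vertex -1.312 1.373 -1.414
endloop
endfacet
facet normal -0.259 0.912 0.318
outer loop
vertex -1.576 2.303 -1.089
vertex 0.102 2.917 -1.485
vertex -1.846 2.513 -1.911
endloop
endfacet
facet normal -0.304 0.236 -0.923
outer loop
vertex -0.168 3.127 -2.306
vertex 0.096 2.197 -2.631
vertex -1.846 2.513 -1.911
endloop
endfacet
facet normal -0.259 0.912 0.318
outer loop
vertex -1.846 2.513 -1.911
vertex 0.102 2.917 -1.485
vertex -0.168 3.127 -2.306
endloop
endfacet
facet normal 0.917 0.336 -0.215
outer loop
vertex -0.168 3.127 -2.306
vertex 0.366 1.987 -1.809
vertex 0.096 2.197 -2.631
endloop
endfacet
facet normal 0.917 0.335 -0.216
outer loop
vertex 0.102 2.917 -1.485
vertex 0.366 1.987 -1.809
vertex -0.168 3.127 -2.306
endloop
endfacet

endsolid


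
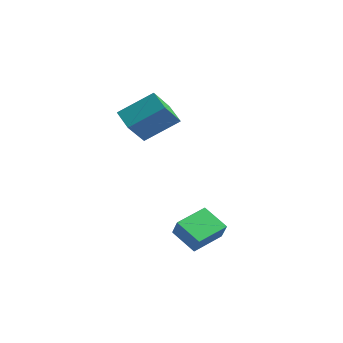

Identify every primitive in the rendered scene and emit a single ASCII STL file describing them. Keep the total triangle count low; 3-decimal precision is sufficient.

solid 
facet normal -0.421 -0.718 -0.555
outer loop
vertex -1.516 1.713 1.695
vertex -2.343 1.905 2.074
vertex -1.755 2.604 0.723
endloop
endfacet
facet normal 0.890 -0.206 -0.407
outer loop
vertex -1.117 3.695 1.566
vertex -1.516 1.713 1.695
vertex -1.755 2.604 0.723
endloop
endfacet
facet normal -0.419 -0.719 -0.554
outer loop
vertex -1.755 2.604 0.723
vertex -2.343 1.905 2.074
vertex -2.582 2.795 1.101
endloop
endfacet
facet normal -0.178 0.665 -0.726
outer loop
vertex -2.582 2.795 1.101
vertex -1.117 3.695 1.566
vertex -1.755 2.604 0.723
endloop
endfacet
facet normal 0.178 -0.665 0.726
outer loop
vertex -1.516 1.713 1.695
vertex -1.705 2.996 2.917
vertex -2.343 1.905 2.074
endloop
endfacet
facet normal 0.890 -0.206 -0.407
outer loop
vertex -0.878 2.805 2.539
vertex -1.516 1.713 1.695
vertex -1.117 3.695 1.566
endloop
endfacet
facet normal 0.178 -0.665 0.726
outer loop
vertex -0.878 2.805 2.539
vertex -1.705 2.996 2.917
vertex -1.516 1.713 1.695
endloop
endfacet
facet normal -0.890 0.206 0.407
outer loop
vertex -2.343 1.905 2.074
vertex -1.705 2.996 2.917
vertex -2.582 2.795 1.101
endloop
endfacet
facet normal -0.178 0.665 -0.725
outer loop
vertex -1.944 3.887 1.945
vertex -1.117 3.695 1.566
vertex -2.582 2.795 1.101
endloop
endfacet
facet normal -0.890 0.205 0.407
outer loop
vertex -2.582 2.795 1.101
vertex -1.705 2.996 2.917
vertex -1.944 3.887 1.945
endloop
endfacet
facet normal 0.421 0.719 0.554
outer loop
vertex -1.944 3.887 1.945
vertex -0.878 2.805 2.539
vertex -1.117 3.695 1.566
endloop
endfacet
facet normal 0.420 0.718 0.555
outer loop
vertex -1.705 2.996 2.917
vertex -0.878 2.805 2.539
vertex -1.944 3.887 1.945
endloop
endfacet
facet normal -0.520 0.188 -0.833
outer loop
vertex 1.153 1.423 -2.14
vertex 1.136 2.63 -1.857
vertex 2.092 1.566 -2.694
endloop
endfacet
facet normal 0.014 -0.974 -0.228
outer loop
vertex 2.524 1.41 -2.003
vertex 1.153 1.423 -2.14
vertex 2.092 1.566 -2.694
endloop
endfacet
facet normal -0.520 0.188 -0.833
outer loop
vertex 2.092 1.566 -2.694
vertex 1.136 2.63 -1.857
vertex 2.076 2.773 -2.411
endloop
endfacet
facet normal 0.854 0.130 -0.504
outer loop
vertex 2.076 2.773 -2.411
vertex 2.524 1.41 -2.003
vertex 2.092 1.566 -2.694
endloop
endfacet
facet normal -0.854 -0.130 0.504
outer loop
vertex 1.153 1.423 -2.14
vertex 1.568 2.474 -1.166
vertex 1.136 2.63 -1.857
endloop
endfacet
facet normal 0.014 -0.974 -0.228
outer loop
vertex 1.584 1.267 -1.449
vertex 1.153 1.423 -2.14
vertex 2.524 1.41 -2.003
endloop
endfacet
facet normal -0.854 -0.129 0.504
outer loop
vertex 1.584 1.267 -1.449
vertex 1.568 2.474 -1.166
vertex 1.153 1.423 -2.14
endloop
endfacet
facet normal -0.014 0.974 0.228
outer loop
vertex 1.136 2.63 -1.857
vertex 1.568 2.474 -1.166
vertex 2.076 2.773 -2.411
endloop
endfacet
facet normal 0.854 0.130 -0.503
outer loop
vertex 2.507 2.617 -1.72
vertex 2.524 1.41 -2.003
vertex 2.076 2.773 -2.411
endloop
endfacet
facet normal -0.014 0.974 0.228
outer loop
vertex 2.076 2.773 -2.411
vertex 1.568 2.474 -1.166
vertex 2.507 2.617 -1.72
endloop
endfacet
facet normal 0.520 -0.188 0.833
outer loop
vertex 2.507 2.617 -1.72
vertex 1.584 1.267 -1.449
vertex 2.524 1.41 -2.003
endloop
endfacet
facet normal 0.520 -0.188 0.833
outer loop
vertex 1.568 2.474 -1.166
vertex 1.584 1.267 -1.449
vertex 2.507 2.617 -1.72
endloop
endfacet

endsolid


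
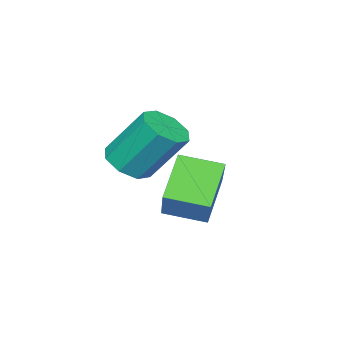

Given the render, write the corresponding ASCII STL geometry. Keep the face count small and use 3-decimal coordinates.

solid 
facet normal 0.193 -0.566 -0.801
outer loop
vertex 1.868 -1.421 2.732
vertex 1.454 -2.118 3.125
vertex 1.195 -1.444 2.586
endloop
endfacet
facet normal 0.093 0.824 -0.560
outer loop
vertex 1.868 -1.421 2.732
vertex 1.195 -1.444 2.586
vertex 1.461 -0.226 4.423
endloop
endfacet
facet normal 0.093 0.824 -0.560
outer loop
vertex 1.461 -0.226 4.423
vertex 1.195 -1.444 2.586
vertex 0.788 -0.249 4.277
endloop
endfacet
facet normal -0.193 0.566 0.801
outer loop
vertex 1.461 -0.226 4.423
vertex 0.788 -0.249 4.277
vertex 1.046 -0.922 4.815
endloop
endfacet
facet normal 0.192 -0.567 -0.801
outer loop
vertex 1.195 -1.444 2.586
vertex 1.454 -2.118 3.125
vertex 0.674 -1.861 2.756
endloop
endfacet
facet normal -0.625 0.559 -0.545
outer loop
vertex 1.195 -1.444 2.586
vertex 0.674 -1.861 2.756
vertex 0.788 -0.249 4.277
endloop
endfacet
facet normal -0.624 0.559 -0.546
outer loop
vertex 0.788 -0.249 4.277
vertex 0.674 -1.861 2.756
vertex 0.266 -0.666 4.446
endloop
endfacet
facet normal -0.193 0.566 0.801
outer loop
vertex 0.788 -0.249 4.277
vertex 0.266 -0.666 4.446
vertex 1.046 -0.922 4.815
endloop
endfacet
facet normal 0.193 -0.566 -0.802
outer loop
vertex 0.674 -1.861 2.756
vertex 1.454 -2.118 3.125
vertex 0.609 -2.429 3.141
endloop
endfacet
facet normal -0.977 -0.032 -0.213
outer loop
vertex 0.674 -1.861 2.756
vertex 0.609 -2.429 3.141
vertex 0.266 -0.666 4.446
endloop
endfacet
facet normal -0.977 -0.034 -0.211
outer loop
vertex 0.266 -0.666 4.446
vertex 0.609 -2.429 3.141
vertex 0.202 -1.234 4.832
endloop
endfacet
facet normal -0.193 0.566 0.801
outer loop
vertex 0.266 -0.666 4.446
vertex 0.202 -1.234 4.832
vertex 1.046 -0.922 4.815
endloop
endfacet
facet normal 0.193 -0.566 -0.801
outer loop
vertex 0.609 -2.429 3.141
vertex 1.454 -2.118 3.125
vertex 1.039 -2.814 3.517
endloop
endfacet
facet normal -0.757 -0.605 0.246
outer loop
vertex 0.609 -2.429 3.141
vertex 1.039 -2.814 3.517
vertex 0.202 -1.234 4.832
endloop
endfacet
facet normal -0.757 -0.605 0.246
outer loop
vertex 0.202 -1.234 4.832
vertex 1.039 -2.814 3.517
vertex 0.632 -1.619 5.208
endloop
endfacet
facet normal -0.193 0.566 0.801
outer loop
vertex 0.202 -1.234 4.832
vertex 0.632 -1.619 5.208
vertex 1.046 -0.922 4.815
endloop
endfacet
facet normal 0.193 -0.566 -0.801
outer loop
vertex 1.039 -2.814 3.517
vertex 1.454 -2.118 3.125
vertex 1.712 -2.791 3.663
endloop
endfacet
facet normal -0.093 -0.824 0.560
outer loop
vertex 1.039 -2.814 3.517
vertex 1.712 -2.791 3.663
vertex 0.632 -1.619 5.208
endloop
endfacet
facet normal -0.093 -0.824 0.560
outer loop
vertex 0.632 -1.619 5.208
vertex 1.712 -2.791 3.663
vertex 1.305 -1.596 5.354
endloop
endfacet
facet normal -0.193 0.566 0.801
outer loop
vertex 0.632 -1.619 5.208
vertex 1.305 -1.596 5.354
vertex 1.046 -0.922 4.815
endloop
endfacet
facet normal 0.193 -0.566 -0.801
outer loop
vertex 1.712 -2.791 3.663
vertex 1.454 -2.118 3.125
vertex 2.234 -2.374 3.494
endloop
endfacet
facet normal 0.624 -0.560 0.546
outer loop
vertex 1.712 -2.791 3.663
vertex 2.234 -2.374 3.494
vertex 1.305 -1.596 5.354
endloop
endfacet
facet normal 0.625 -0.558 0.546
outer loop
vertex 1.305 -1.596 5.354
vertex 2.234 -2.374 3.494
vertex 1.826 -1.179 5.184
endloop
endfacet
facet normal -0.192 0.567 0.801
outer loop
vertex 1.305 -1.596 5.354
vertex 1.826 -1.179 5.184
vertex 1.046 -0.922 4.815
endloop
endfacet
facet normal 0.193 -0.566 -0.801
outer loop
vertex 2.234 -2.374 3.494
vertex 1.454 -2.118 3.125
vertex 2.298 -1.806 3.108
endloop
endfacet
facet normal 0.977 0.034 0.212
outer loop
vertex 2.234 -2.374 3.494
vertex 2.298 -1.806 3.108
vertex 1.826 -1.179 5.184
endloop
endfacet
facet normal 0.977 0.032 0.212
outer loop
vertex 1.826 -1.179 5.184
vertex 2.298 -1.806 3.108
vertex 1.891 -0.611 4.799
endloop
endfacet
facet normal -0.193 0.566 0.802
outer loop
vertex 1.826 -1.179 5.184
vertex 1.891 -0.611 4.799
vertex 1.046 -0.922 4.815
endloop
endfacet
facet normal 0.193 -0.566 -0.801
outer loop
vertex 2.298 -1.806 3.108
vertex 1.454 -2.118 3.125
vertex 1.868 -1.421 2.732
endloop
endfacet
facet normal 0.757 0.605 -0.246
outer loop
vertex 2.298 -1.806 3.108
vertex 1.868 -1.421 2.732
vertex 1.891 -0.611 4.799
endloop
endfacet
facet normal 0.757 0.605 -0.246
outer loop
vertex 1.891 -0.611 4.799
vertex 1.868 -1.421 2.732
vertex 1.461 -0.226 4.423
endloop
endfacet
facet normal -0.193 0.566 0.801
outer loop
vertex 1.891 -0.611 4.799
vertex 1.461 -0.226 4.423
vertex 1.046 -0.922 4.815
endloop
endfacet
facet normal -0.664 -0.166 0.729
outer loop
vertex 0.008 -1.24 3.209
vertex -0.679 0.089 2.887
vertex -1.296 -2.258 1.79
endloop
endfacet
facet normal 0.449 -0.868 0.211
outer loop
vertex -0.061 -1.949 0.433
vertex 0.008 -1.24 3.209
vertex -1.296 -2.258 1.79
endloop
endfacet
facet normal -0.664 -0.166 0.729
outer loop
vertex -1.296 -2.258 1.79
vertex -0.679 0.089 2.887
vertex -1.983 -0.929 1.467
endloop
endfacet
facet normal -0.598 -0.467 -0.651
outer loop
vertex -1.983 -0.929 1.467
vertex -0.061 -1.949 0.433
vertex -1.296 -2.258 1.79
endloop
endfacet
facet normal 0.598 0.467 0.651
outer loop
vertex 0.008 -1.24 3.209
vertex 0.556 0.398 1.53
vertex -0.679 0.089 2.887
endloop
endfacet
facet normal 0.449 -0.869 0.211
outer loop
vertex 1.243 -0.931 1.853
vertex 0.008 -1.24 3.209
vertex -0.061 -1.949 0.433
endloop
endfacet
facet normal 0.598 0.467 0.651
outer loop
vertex 1.243 -0.931 1.853
vertex 0.556 0.398 1.53
vertex 0.008 -1.24 3.209
endloop
endfacet
facet normal -0.449 0.869 -0.211
outer loop
vertex -0.679 0.089 2.887
vertex 0.556 0.398 1.53
vertex -1.983 -0.929 1.467
endloop
endfacet
facet normal -0.598 -0.467 -0.651
outer loop
vertex -0.748 -0.62 0.111
vertex -0.061 -1.949 0.433
vertex -1.983 -0.929 1.467
endloop
endfacet
facet normal -0.449 0.868 -0.211
outer loop
vertex -1.983 -0.929 1.467
vertex 0.556 0.398 1.53
vertex -0.748 -0.62 0.111
endloop
endfacet
facet normal 0.664 0.167 -0.729
outer loop
vertex -0.748 -0.62 0.111
vertex 1.243 -0.931 1.853
vertex -0.061 -1.949 0.433
endloop
endfacet
facet normal 0.664 0.166 -0.729
outer loop
vertex 0.556 0.398 1.53
vertex 1.243 -0.931 1.853
vertex -0.748 -0.62 0.111
endloop
endfacet

endsolid


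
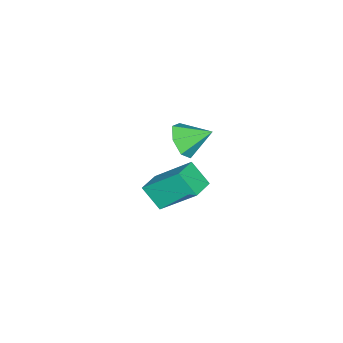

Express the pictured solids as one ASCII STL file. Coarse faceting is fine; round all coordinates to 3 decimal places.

solid 
facet normal 0.417 -0.751 -0.513
outer loop
vertex -1.156 3.122 2.264
vertex -1.74 3.14 1.763
vertex -1.074 3.526 1.739
endloop
endfacet
facet normal 0.571 0.605 0.555
outer loop
vertex -1.156 3.122 2.264
vertex -1.074 3.526 1.739
vertex -2.24 4.04 2.377
endloop
endfacet
facet normal 0.417 -0.751 -0.511
outer loop
vertex -1.074 3.526 1.739
vertex -1.74 3.14 1.763
vertex -1.493 3.639 1.231
endloop
endfacet
facet normal 0.360 0.929 -0.090
outer loop
vertex -1.074 3.526 1.739
vertex -1.493 3.639 1.231
vertex -2.24 4.04 2.377
endloop
endfacet
facet normal 0.416 -0.752 -0.512
outer loop
vertex -1.493 3.639 1.231
vertex -1.74 3.14 1.763
vertex -2.098 3.377 1.124
endloop
endfacet
facet normal -0.278 0.836 -0.474
outer loop
vertex -1.493 3.639 1.231
vertex -2.098 3.377 1.124
vertex -2.24 4.04 2.377
endloop
endfacet
facet normal 0.419 -0.750 -0.513
outer loop
vertex -2.098 3.377 1.124
vertex -1.74 3.14 1.763
vertex -2.433 2.935 1.497
endloop
endfacet
facet normal -0.865 0.396 -0.308
outer loop
vertex -2.098 3.377 1.124
vertex -2.433 2.935 1.497
vertex -2.24 4.04 2.377
endloop
endfacet
facet normal 0.418 -0.751 -0.512
outer loop
vertex -2.433 2.935 1.497
vertex -1.74 3.14 1.763
vertex -2.246 2.648 2.071
endloop
endfacet
facet normal -0.957 -0.058 0.283
outer loop
vertex -2.433 2.935 1.497
vertex -2.246 2.648 2.071
vertex -2.24 4.04 2.377
endloop
endfacet
facet normal 0.417 -0.750 -0.513
outer loop
vertex -2.246 2.648 2.071
vertex -1.74 3.14 1.763
vertex -1.677 2.731 2.412
endloop
endfacet
facet normal -0.485 -0.186 0.855
outer loop
vertex -2.246 2.648 2.071
vertex -1.677 2.731 2.412
vertex -2.24 4.04 2.377
endloop
endfacet
facet normal 0.417 -0.750 -0.513
outer loop
vertex -1.677 2.731 2.412
vertex -1.74 3.14 1.763
vertex -1.156 3.122 2.264
endloop
endfacet
facet normal 0.195 0.110 0.975
outer loop
vertex -1.677 2.731 2.412
vertex -1.156 3.122 2.264
vertex -2.24 4.04 2.377
endloop
endfacet
facet normal -0.986 -0.086 -0.141
outer loop
vertex -3.054 0.98 -2.785
vertex -3.384 2.389 -1.333
vertex -3.013 1.809 -3.58
endloop
endfacet
facet normal 0.161 -0.687 -0.708
outer loop
vertex -2.076 1.891 -3.447
vertex -3.054 0.98 -2.785
vertex -3.013 1.809 -3.58
endloop
endfacet
facet normal -0.986 -0.086 -0.141
outer loop
vertex -3.013 1.809 -3.58
vertex -3.384 2.389 -1.333
vertex -3.343 3.218 -2.129
endloop
endfacet
facet normal 0.035 0.721 -0.692
outer loop
vertex -3.343 3.218 -2.129
vertex -2.076 1.891 -3.447
vertex -3.013 1.809 -3.58
endloop
endfacet
facet normal -0.035 -0.721 0.692
outer loop
vertex -3.054 0.98 -2.785
vertex -2.447 2.471 -1.2
vertex -3.384 2.389 -1.333
endloop
endfacet
facet normal 0.161 -0.688 -0.708
outer loop
vertex -2.117 1.062 -2.651
vertex -3.054 0.98 -2.785
vertex -2.076 1.891 -3.447
endloop
endfacet
facet normal -0.036 -0.721 0.692
outer loop
vertex -2.117 1.062 -2.651
vertex -2.447 2.471 -1.2
vertex -3.054 0.98 -2.785
endloop
endfacet
facet normal -0.161 0.688 0.708
outer loop
vertex -3.384 2.389 -1.333
vertex -2.447 2.471 -1.2
vertex -3.343 3.218 -2.129
endloop
endfacet
facet normal 0.036 0.721 -0.692
outer loop
vertex -2.406 3.3 -1.995
vertex -2.076 1.891 -3.447
vertex -3.343 3.218 -2.129
endloop
endfacet
facet normal -0.161 0.687 0.708
outer loop
vertex -3.343 3.218 -2.129
vertex -2.447 2.471 -1.2
vertex -2.406 3.3 -1.995
endloop
endfacet
facet normal 0.986 0.086 0.141
outer loop
vertex -2.406 3.3 -1.995
vertex -2.117 1.062 -2.651
vertex -2.076 1.891 -3.447
endloop
endfacet
facet normal 0.986 0.086 0.141
outer loop
vertex -2.447 2.471 -1.2
vertex -2.117 1.062 -2.651
vertex -2.406 3.3 -1.995
endloop
endfacet

endsolid


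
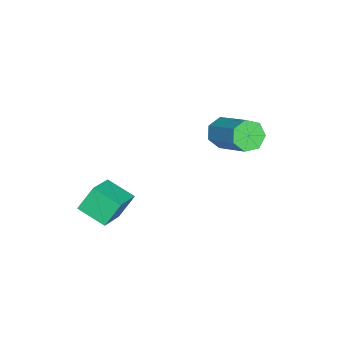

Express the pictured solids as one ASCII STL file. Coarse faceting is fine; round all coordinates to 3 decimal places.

solid 
facet normal -0.369 0.437 0.820
outer loop
vertex 1.85 -2.061 -2.46
vertex 2.207 -0.88 -2.929
vertex 0.41 -1.914 -3.187
endloop
endfacet
facet normal -0.271 -0.894 0.356
outer loop
vertex 0.853 -2.44 -4.171
vertex 1.85 -2.061 -2.46
vertex 0.41 -1.914 -3.187
endloop
endfacet
facet normal -0.369 0.438 0.820
outer loop
vertex 0.41 -1.914 -3.187
vertex 2.207 -0.88 -2.929
vertex 0.767 -0.734 -3.656
endloop
endfacet
facet normal -0.889 0.091 -0.449
outer loop
vertex 0.767 -0.734 -3.656
vertex 0.853 -2.44 -4.171
vertex 0.41 -1.914 -3.187
endloop
endfacet
facet normal 0.889 -0.091 0.449
outer loop
vertex 1.85 -2.061 -2.46
vertex 2.65 -1.406 -3.913
vertex 2.207 -0.88 -2.929
endloop
endfacet
facet normal -0.270 -0.895 0.356
outer loop
vertex 2.293 -2.586 -3.444
vertex 1.85 -2.061 -2.46
vertex 0.853 -2.44 -4.171
endloop
endfacet
facet normal 0.889 -0.091 0.449
outer loop
vertex 2.293 -2.586 -3.444
vertex 2.65 -1.406 -3.913
vertex 1.85 -2.061 -2.46
endloop
endfacet
facet normal 0.271 0.894 -0.356
outer loop
vertex 2.207 -0.88 -2.929
vertex 2.65 -1.406 -3.913
vertex 0.767 -0.734 -3.656
endloop
endfacet
facet normal -0.889 0.091 -0.449
outer loop
vertex 1.21 -1.259 -4.64
vertex 0.853 -2.44 -4.171
vertex 0.767 -0.734 -3.656
endloop
endfacet
facet normal 0.271 0.895 -0.355
outer loop
vertex 0.767 -0.734 -3.656
vertex 2.65 -1.406 -3.913
vertex 1.21 -1.259 -4.64
endloop
endfacet
facet normal 0.370 -0.437 -0.820
outer loop
vertex 1.21 -1.259 -4.64
vertex 2.293 -2.586 -3.444
vertex 0.853 -2.44 -4.171
endloop
endfacet
facet normal 0.369 -0.438 -0.820
outer loop
vertex 2.65 -1.406 -3.913
vertex 2.293 -2.586 -3.444
vertex 1.21 -1.259 -4.64
endloop
endfacet
facet normal -0.584 -0.624 -0.519
outer loop
vertex -2.749 1.816 -3.115
vertex -3.279 1.861 -2.572
vertex -3.196 2.296 -3.189
endloop
endfacet
facet normal 0.447 0.286 -0.847
outer loop
vertex -2.749 1.816 -3.115
vertex -3.196 2.296 -3.189
vertex -1.551 3.095 -2.051
endloop
endfacet
facet normal 0.448 0.285 -0.847
outer loop
vertex -1.551 3.095 -2.051
vertex -3.196 2.296 -3.189
vertex -1.997 3.575 -2.125
endloop
endfacet
facet normal 0.584 0.623 0.520
outer loop
vertex -1.551 3.095 -2.051
vertex -1.997 3.575 -2.125
vertex -2.081 3.139 -1.508
endloop
endfacet
facet normal -0.584 -0.624 -0.519
outer loop
vertex -3.196 2.296 -3.189
vertex -3.279 1.861 -2.572
vertex -3.705 2.448 -2.799
endloop
endfacet
facet normal -0.249 0.747 -0.617
outer loop
vertex -3.196 2.296 -3.189
vertex -3.705 2.448 -2.799
vertex -1.997 3.575 -2.125
endloop
endfacet
facet normal -0.249 0.747 -0.617
outer loop
vertex -1.997 3.575 -2.125
vertex -3.705 2.448 -2.799
vertex -2.506 3.727 -1.735
endloop
endfacet
facet normal 0.584 0.623 0.520
outer loop
vertex -1.997 3.575 -2.125
vertex -2.506 3.727 -1.735
vertex -2.081 3.139 -1.508
endloop
endfacet
facet normal -0.585 -0.625 -0.518
outer loop
vertex -3.705 2.448 -2.799
vertex -3.279 1.861 -2.572
vertex -3.893 2.158 -2.237
endloop
endfacet
facet normal -0.759 0.646 0.079
outer loop
vertex -3.705 2.448 -2.799
vertex -3.893 2.158 -2.237
vertex -2.506 3.727 -1.735
endloop
endfacet
facet normal -0.759 0.646 0.078
outer loop
vertex -2.506 3.727 -1.735
vertex -3.893 2.158 -2.237
vertex -2.695 3.437 -1.173
endloop
endfacet
facet normal 0.585 0.623 0.518
outer loop
vertex -2.506 3.727 -1.735
vertex -2.695 3.437 -1.173
vertex -2.081 3.139 -1.508
endloop
endfacet
facet normal -0.585 -0.624 -0.519
outer loop
vertex -3.893 2.158 -2.237
vertex -3.279 1.861 -2.572
vertex -3.619 1.644 -1.928
endloop
endfacet
facet normal -0.697 0.058 0.715
outer loop
vertex -3.893 2.158 -2.237
vertex -3.619 1.644 -1.928
vertex -2.695 3.437 -1.173
endloop
endfacet
facet normal -0.697 0.058 0.715
outer loop
vertex -2.695 3.437 -1.173
vertex -3.619 1.644 -1.928
vertex -2.421 2.923 -0.864
endloop
endfacet
facet normal 0.585 0.624 0.518
outer loop
vertex -2.695 3.437 -1.173
vertex -2.421 2.923 -0.864
vertex -2.081 3.139 -1.508
endloop
endfacet
facet normal -0.584 -0.624 -0.519
outer loop
vertex -3.619 1.644 -1.928
vertex -3.279 1.861 -2.572
vertex -3.089 1.293 -2.103
endloop
endfacet
facet normal -0.111 -0.572 0.813
outer loop
vertex -3.619 1.644 -1.928
vertex -3.089 1.293 -2.103
vertex -2.421 2.923 -0.864
endloop
endfacet
facet normal -0.109 -0.573 0.812
outer loop
vertex -2.421 2.923 -0.864
vertex -3.089 1.293 -2.103
vertex -1.891 2.572 -1.04
endloop
endfacet
facet normal 0.585 0.624 0.518
outer loop
vertex -2.421 2.923 -0.864
vertex -1.891 2.572 -1.04
vertex -2.081 3.139 -1.508
endloop
endfacet
facet normal -0.585 -0.624 -0.519
outer loop
vertex -3.089 1.293 -2.103
vertex -3.279 1.861 -2.572
vertex -2.702 1.37 -2.632
endloop
endfacet
facet normal 0.561 -0.773 0.298
outer loop
vertex -3.089 1.293 -2.103
vertex -2.702 1.37 -2.632
vertex -1.891 2.572 -1.04
endloop
endfacet
facet normal 0.559 -0.773 0.299
outer loop
vertex -1.891 2.572 -1.04
vertex -2.702 1.37 -2.632
vertex -1.504 2.648 -1.568
endloop
endfacet
facet normal 0.585 0.624 0.518
outer loop
vertex -1.891 2.572 -1.04
vertex -1.504 2.648 -1.568
vertex -2.081 3.139 -1.508
endloop
endfacet
facet normal -0.585 -0.624 -0.519
outer loop
vertex -2.702 1.37 -2.632
vertex -3.279 1.861 -2.572
vertex -2.749 1.816 -3.115
endloop
endfacet
facet normal 0.808 -0.391 -0.440
outer loop
vertex -2.702 1.37 -2.632
vertex -2.749 1.816 -3.115
vertex -1.504 2.648 -1.568
endloop
endfacet
facet normal 0.808 -0.391 -0.440
outer loop
vertex -1.504 2.648 -1.568
vertex -2.749 1.816 -3.115
vertex -1.551 3.095 -2.051
endloop
endfacet
facet normal 0.584 0.623 0.520
outer loop
vertex -1.504 2.648 -1.568
vertex -1.551 3.095 -2.051
vertex -2.081 3.139 -1.508
endloop
endfacet

endsolid


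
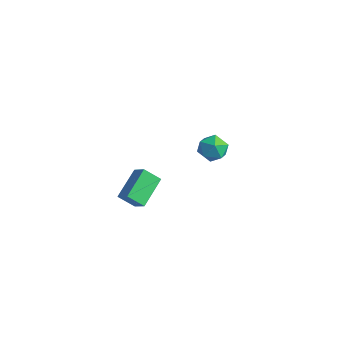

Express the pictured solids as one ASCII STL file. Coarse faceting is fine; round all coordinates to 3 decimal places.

solid 
facet normal -0.613 0.627 0.481
outer loop
vertex 0.027 3.957 -2.479
vertex -0.502 3.343 -2.353
vertex 0.086 3.496 -1.803
endloop
endfacet
facet normal 0.069 0.827 0.558
outer loop
vertex 0.027 3.957 -2.479
vertex 0.086 3.496 -1.803
vertex 0.763 3.715 -2.211
endloop
endfacet
facet normal 0.341 0.935 -0.092
outer loop
vertex 0.027 3.957 -2.479
vertex 0.763 3.715 -2.211
vertex 0.593 3.698 -3.013
endloop
endfacet
facet normal -0.172 0.803 -0.571
outer loop
vertex 0.027 3.957 -2.479
vertex 0.593 3.698 -3.013
vertex -0.189 3.468 -3.101
endloop
endfacet
facet normal -0.761 0.611 -0.216
outer loop
vertex 0.027 3.957 -2.479
vertex -0.189 3.468 -3.101
vertex -0.502 3.343 -2.353
endloop
endfacet
facet normal 0.424 0.287 0.859
outer loop
vertex 0.763 3.715 -2.211
vertex 0.086 3.496 -1.803
vertex 0.689 2.952 -1.919
endloop
endfacet
facet normal -0.678 -0.037 0.735
outer loop
vertex 0.086 3.496 -1.803
vertex -0.502 3.343 -2.353
vertex -0.093 2.722 -2.007
endloop
endfacet
facet normal -0.917 -0.062 -0.394
outer loop
vertex -0.502 3.343 -2.353
vertex -0.189 3.468 -3.101
vertex -0.263 2.705 -2.809
endloop
endfacet
facet normal 0.036 0.247 -0.968
outer loop
vertex -0.189 3.468 -3.101
vertex 0.593 3.698 -3.013
vertex 0.414 2.924 -3.217
endloop
endfacet
facet normal 0.865 0.462 -0.193
outer loop
vertex 0.593 3.698 -3.013
vertex 0.763 3.715 -2.211
vertex 1.002 3.077 -2.667
endloop
endfacet
facet normal 0.172 -0.803 0.571
outer loop
vertex 0.473 2.463 -2.541
vertex 0.689 2.952 -1.919
vertex -0.093 2.722 -2.007
endloop
endfacet
facet normal -0.341 -0.935 0.092
outer loop
vertex 0.473 2.463 -2.541
vertex -0.093 2.722 -2.007
vertex -0.263 2.705 -2.809
endloop
endfacet
facet normal -0.069 -0.827 -0.558
outer loop
vertex 0.473 2.463 -2.541
vertex -0.263 2.705 -2.809
vertex 0.414 2.924 -3.217
endloop
endfacet
facet normal 0.613 -0.627 -0.481
outer loop
vertex 0.473 2.463 -2.541
vertex 0.414 2.924 -3.217
vertex 1.002 3.077 -2.667
endloop
endfacet
facet normal 0.761 -0.611 0.216
outer loop
vertex 0.473 2.463 -2.541
vertex 1.002 3.077 -2.667
vertex 0.689 2.952 -1.919
endloop
endfacet
facet normal -0.036 -0.247 0.968
outer loop
vertex -0.093 2.722 -2.007
vertex 0.689 2.952 -1.919
vertex 0.086 3.496 -1.803
endloop
endfacet
facet normal -0.865 -0.462 0.193
outer loop
vertex -0.263 2.705 -2.809
vertex -0.093 2.722 -2.007
vertex -0.502 3.343 -2.353
endloop
endfacet
facet normal -0.424 -0.287 -0.859
outer loop
vertex 0.414 2.924 -3.217
vertex -0.263 2.705 -2.809
vertex -0.189 3.468 -3.101
endloop
endfacet
facet normal 0.678 0.037 -0.735
outer loop
vertex 1.002 3.077 -2.667
vertex 0.414 2.924 -3.217
vertex 0.593 3.698 -3.013
endloop
endfacet
facet normal 0.917 0.062 0.394
outer loop
vertex 0.689 2.952 -1.919
vertex 1.002 3.077 -2.667
vertex 0.763 3.715 -2.211
endloop
endfacet
facet normal -0.805 0.031 -0.592
outer loop
vertex 1.676 -3.472 -1.248
vertex 1.175 -2.127 -0.496
vertex 2.172 -2.926 -1.893
endloop
endfacet
facet normal 0.309 -0.830 -0.465
outer loop
vertex 2.865 -2.953 -1.384
vertex 1.676 -3.472 -1.248
vertex 2.172 -2.926 -1.893
endloop
endfacet
facet normal -0.805 0.031 -0.592
outer loop
vertex 2.172 -2.926 -1.893
vertex 1.175 -2.127 -0.496
vertex 1.671 -1.581 -1.141
endloop
endfacet
facet normal 0.506 0.557 -0.659
outer loop
vertex 1.671 -1.581 -1.141
vertex 2.865 -2.953 -1.384
vertex 2.172 -2.926 -1.893
endloop
endfacet
facet normal -0.506 -0.557 0.659
outer loop
vertex 1.676 -3.472 -1.248
vertex 1.868 -2.154 0.013
vertex 1.175 -2.127 -0.496
endloop
endfacet
facet normal 0.309 -0.830 -0.465
outer loop
vertex 2.369 -3.499 -0.739
vertex 1.676 -3.472 -1.248
vertex 2.865 -2.953 -1.384
endloop
endfacet
facet normal -0.506 -0.557 0.659
outer loop
vertex 2.369 -3.499 -0.739
vertex 1.868 -2.154 0.013
vertex 1.676 -3.472 -1.248
endloop
endfacet
facet normal -0.309 0.830 0.465
outer loop
vertex 1.175 -2.127 -0.496
vertex 1.868 -2.154 0.013
vertex 1.671 -1.581 -1.141
endloop
endfacet
facet normal 0.506 0.557 -0.659
outer loop
vertex 2.364 -1.608 -0.632
vertex 2.865 -2.953 -1.384
vertex 1.671 -1.581 -1.141
endloop
endfacet
facet normal -0.309 0.830 0.465
outer loop
vertex 1.671 -1.581 -1.141
vertex 1.868 -2.154 0.013
vertex 2.364 -1.608 -0.632
endloop
endfacet
facet normal 0.805 -0.031 0.592
outer loop
vertex 2.364 -1.608 -0.632
vertex 2.369 -3.499 -0.739
vertex 2.865 -2.953 -1.384
endloop
endfacet
facet normal 0.805 -0.031 0.592
outer loop
vertex 1.868 -2.154 0.013
vertex 2.369 -3.499 -0.739
vertex 2.364 -1.608 -0.632
endloop
endfacet

endsolid


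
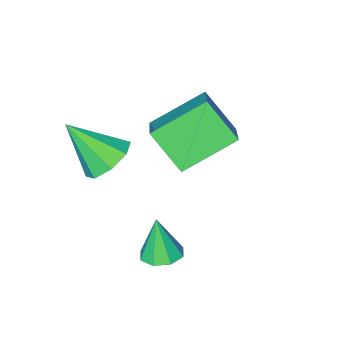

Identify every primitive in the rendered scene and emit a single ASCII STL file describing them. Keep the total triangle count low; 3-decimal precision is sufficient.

solid 
facet normal -0.417 0.558 -0.717
outer loop
vertex 3.276 -2.826 -1.035
vertex 2.562 -2.681 -0.507
vertex 3.349 -2.266 -0.642
endloop
endfacet
facet normal 0.994 -0.080 -0.071
outer loop
vertex 3.276 -2.826 -1.035
vertex 3.349 -2.266 -0.642
vertex 3.338 -3.719 0.827
endloop
endfacet
facet normal -0.417 0.557 -0.718
outer loop
vertex 3.349 -2.266 -0.642
vertex 2.562 -2.681 -0.507
vertex 2.96 -1.948 -0.169
endloop
endfacet
facet normal 0.821 0.403 0.405
outer loop
vertex 3.349 -2.266 -0.642
vertex 2.96 -1.948 -0.169
vertex 3.338 -3.719 0.827
endloop
endfacet
facet normal -0.417 0.558 -0.718
outer loop
vertex 2.96 -1.948 -0.169
vertex 2.562 -2.681 -0.507
vertex 2.338 -2.061 0.105
endloop
endfacet
facet normal 0.265 0.515 0.815
outer loop
vertex 2.96 -1.948 -0.169
vertex 2.338 -2.061 0.105
vertex 3.338 -3.719 0.827
endloop
endfacet
facet normal -0.418 0.557 -0.717
outer loop
vertex 2.338 -2.061 0.105
vertex 2.562 -2.681 -0.507
vertex 1.848 -2.537 0.021
endloop
endfacet
facet normal -0.344 0.192 0.919
outer loop
vertex 2.338 -2.061 0.105
vertex 1.848 -2.537 0.021
vertex 3.338 -3.719 0.827
endloop
endfacet
facet normal -0.417 0.559 -0.717
outer loop
vertex 1.848 -2.537 0.021
vertex 2.562 -2.681 -0.507
vertex 1.775 -3.097 -0.373
endloop
endfacet
facet normal -0.654 -0.377 0.656
outer loop
vertex 1.848 -2.537 0.021
vertex 1.775 -3.097 -0.373
vertex 3.338 -3.719 0.827
endloop
endfacet
facet normal -0.417 0.558 -0.718
outer loop
vertex 1.775 -3.097 -0.373
vertex 2.562 -2.681 -0.507
vertex 2.163 -3.414 -0.845
endloop
endfacet
facet normal -0.481 -0.858 0.181
outer loop
vertex 1.775 -3.097 -0.373
vertex 2.163 -3.414 -0.845
vertex 3.338 -3.719 0.827
endloop
endfacet
facet normal -0.418 0.558 -0.717
outer loop
vertex 2.163 -3.414 -0.845
vertex 2.562 -2.681 -0.507
vertex 2.785 -3.302 -1.12
endloop
endfacet
facet normal 0.074 -0.971 -0.229
outer loop
vertex 2.163 -3.414 -0.845
vertex 2.785 -3.302 -1.12
vertex 3.338 -3.719 0.827
endloop
endfacet
facet normal -0.417 0.558 -0.717
outer loop
vertex 2.785 -3.302 -1.12
vertex 2.562 -2.681 -0.507
vertex 3.276 -2.826 -1.035
endloop
endfacet
facet normal 0.685 -0.647 -0.333
outer loop
vertex 2.785 -3.302 -1.12
vertex 3.276 -2.826 -1.035
vertex 3.338 -3.719 0.827
endloop
endfacet
facet normal -0.504 -0.693 -0.516
outer loop
vertex -1.304 -3.027 0.311
vertex -1.63 -1.903 -0.88
vertex 0.413 -3.555 -0.657
endloop
endfacet
facet normal 0.195 -0.673 0.713
outer loop
vertex 1.27 -2.377 0.22
vertex -1.304 -3.027 0.311
vertex 0.413 -3.555 -0.657
endloop
endfacet
facet normal -0.504 -0.693 -0.516
outer loop
vertex 0.413 -3.555 -0.657
vertex -1.63 -1.903 -0.88
vertex 0.087 -2.431 -1.848
endloop
endfacet
facet normal 0.841 -0.259 -0.475
outer loop
vertex 0.087 -2.431 -1.848
vertex 1.27 -2.377 0.22
vertex 0.413 -3.555 -0.657
endloop
endfacet
facet normal -0.841 0.259 0.475
outer loop
vertex -1.304 -3.027 0.311
vertex -0.773 -0.725 -0.003
vertex -1.63 -1.903 -0.88
endloop
endfacet
facet normal 0.195 -0.673 0.713
outer loop
vertex -0.447 -1.849 1.188
vertex -1.304 -3.027 0.311
vertex 1.27 -2.377 0.22
endloop
endfacet
facet normal -0.841 0.259 0.475
outer loop
vertex -0.447 -1.849 1.188
vertex -0.773 -0.725 -0.003
vertex -1.304 -3.027 0.311
endloop
endfacet
facet normal -0.195 0.673 -0.713
outer loop
vertex -1.63 -1.903 -0.88
vertex -0.773 -0.725 -0.003
vertex 0.087 -2.431 -1.848
endloop
endfacet
facet normal 0.841 -0.259 -0.475
outer loop
vertex 0.944 -1.253 -0.971
vertex 1.27 -2.377 0.22
vertex 0.087 -2.431 -1.848
endloop
endfacet
facet normal -0.195 0.673 -0.713
outer loop
vertex 0.087 -2.431 -1.848
vertex -0.773 -0.725 -0.003
vertex 0.944 -1.253 -0.971
endloop
endfacet
facet normal 0.504 0.693 0.516
outer loop
vertex 0.944 -1.253 -0.971
vertex -0.447 -1.849 1.188
vertex 1.27 -2.377 0.22
endloop
endfacet
facet normal 0.504 0.693 0.516
outer loop
vertex -0.773 -0.725 -0.003
vertex -0.447 -1.849 1.188
vertex 0.944 -1.253 -0.971
endloop
endfacet
facet normal 0.023 0.218 -0.976
outer loop
vertex 2.825 -0.746 -3.3
vertex 2.468 -0.18 -3.182
vertex 3.129 -0.335 -3.201
endloop
endfacet
facet normal 0.736 -0.613 0.286
outer loop
vertex 2.825 -0.746 -3.3
vertex 3.129 -0.335 -3.201
vertex 2.432 -0.5 -1.758
endloop
endfacet
facet normal 0.024 0.220 -0.975
outer loop
vertex 3.129 -0.335 -3.201
vertex 2.468 -0.18 -3.182
vertex 3.046 0.166 -3.09
endloop
endfacet
facet normal 0.897 0.051 0.439
outer loop
vertex 3.129 -0.335 -3.201
vertex 3.046 0.166 -3.09
vertex 2.432 -0.5 -1.758
endloop
endfacet
facet normal 0.024 0.220 -0.975
outer loop
vertex 3.046 0.166 -3.09
vertex 2.468 -0.18 -3.182
vertex 2.623 0.465 -3.033
endloop
endfacet
facet normal 0.527 0.638 0.562
outer loop
vertex 3.046 0.166 -3.09
vertex 2.623 0.465 -3.033
vertex 2.432 -0.5 -1.758
endloop
endfacet
facet normal 0.025 0.219 -0.975
outer loop
vertex 2.623 0.465 -3.033
vertex 2.468 -0.18 -3.182
vertex 2.11 0.386 -3.064
endloop
endfacet
facet normal -0.158 0.799 0.581
outer loop
vertex 2.623 0.465 -3.033
vertex 2.11 0.386 -3.064
vertex 2.432 -0.5 -1.758
endloop
endfacet
facet normal 0.023 0.218 -0.976
outer loop
vertex 2.11 0.386 -3.064
vertex 2.468 -0.18 -3.182
vertex 1.806 -0.025 -3.163
endloop
endfacet
facet normal -0.755 0.441 0.485
outer loop
vertex 2.11 0.386 -3.064
vertex 1.806 -0.025 -3.163
vertex 2.432 -0.5 -1.758
endloop
endfacet
facet normal 0.024 0.220 -0.975
outer loop
vertex 1.806 -0.025 -3.163
vertex 2.468 -0.18 -3.182
vertex 1.89 -0.526 -3.274
endloop
endfacet
facet normal -0.916 -0.227 0.331
outer loop
vertex 1.806 -0.025 -3.163
vertex 1.89 -0.526 -3.274
vertex 2.432 -0.5 -1.758
endloop
endfacet
facet normal 0.024 0.220 -0.975
outer loop
vertex 1.89 -0.526 -3.274
vertex 2.468 -0.18 -3.182
vertex 2.312 -0.825 -3.331
endloop
endfacet
facet normal -0.546 -0.811 0.209
outer loop
vertex 1.89 -0.526 -3.274
vertex 2.312 -0.825 -3.331
vertex 2.432 -0.5 -1.758
endloop
endfacet
facet normal 0.025 0.219 -0.975
outer loop
vertex 2.312 -0.825 -3.331
vertex 2.468 -0.18 -3.182
vertex 2.825 -0.746 -3.3
endloop
endfacet
facet normal 0.138 -0.972 0.190
outer loop
vertex 2.312 -0.825 -3.331
vertex 2.825 -0.746 -3.3
vertex 2.432 -0.5 -1.758
endloop
endfacet

endsolid


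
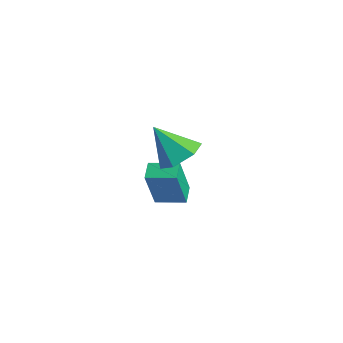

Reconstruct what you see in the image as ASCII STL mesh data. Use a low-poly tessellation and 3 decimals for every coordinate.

solid 
facet normal 0.492 0.392 -0.777
outer loop
vertex 1.826 -2.724 3.049
vertex 1.155 -1.957 3.011
vertex 1.994 -1.873 3.585
endloop
endfacet
facet normal 0.560 -0.518 0.647
outer loop
vertex 1.826 -2.724 3.049
vertex 1.994 -1.873 3.585
vertex 0.245 -2.683 4.449
endloop
endfacet
facet normal 0.492 0.392 -0.777
outer loop
vertex 1.994 -1.873 3.585
vertex 1.155 -1.957 3.011
vertex 1.323 -1.106 3.547
endloop
endfacet
facet normal 0.302 0.309 0.902
outer loop
vertex 1.994 -1.873 3.585
vertex 1.323 -1.106 3.547
vertex 0.245 -2.683 4.449
endloop
endfacet
facet normal 0.492 0.393 -0.777
outer loop
vertex 1.323 -1.106 3.547
vertex 1.155 -1.957 3.011
vertex 0.484 -1.19 2.974
endloop
endfacet
facet normal -0.469 0.658 0.590
outer loop
vertex 1.323 -1.106 3.547
vertex 0.484 -1.19 2.974
vertex 0.245 -2.683 4.449
endloop
endfacet
facet normal 0.492 0.393 -0.777
outer loop
vertex 0.484 -1.19 2.974
vertex 1.155 -1.957 3.011
vertex 0.316 -2.041 2.437
endloop
endfacet
facet normal -0.983 0.180 0.023
outer loop
vertex 0.484 -1.19 2.974
vertex 0.316 -2.041 2.437
vertex 0.245 -2.683 4.449
endloop
endfacet
facet normal 0.492 0.392 -0.777
outer loop
vertex 0.316 -2.041 2.437
vertex 1.155 -1.957 3.011
vertex 0.987 -2.808 2.475
endloop
endfacet
facet normal -0.726 -0.647 -0.232
outer loop
vertex 0.316 -2.041 2.437
vertex 0.987 -2.808 2.475
vertex 0.245 -2.683 4.449
endloop
endfacet
facet normal 0.492 0.392 -0.777
outer loop
vertex 0.987 -2.808 2.475
vertex 1.155 -1.957 3.011
vertex 1.826 -2.724 3.049
endloop
endfacet
facet normal 0.045 -0.996 0.080
outer loop
vertex 0.987 -2.808 2.475
vertex 1.826 -2.724 3.049
vertex 0.245 -2.683 4.449
endloop
endfacet
facet normal -0.727 0.601 0.332
outer loop
vertex -2.75 -1.206 -0.027
vertex -1.836 -0.202 0.155
vertex -3.107 -0.513 -2.062
endloop
endfacet
facet normal -0.667 -0.733 -0.133
outer loop
vertex -2.424 -1.078 -2.375
vertex -2.75 -1.206 -0.027
vertex -3.107 -0.513 -2.062
endloop
endfacet
facet normal -0.727 0.601 0.332
outer loop
vertex -3.107 -0.513 -2.062
vertex -1.836 -0.202 0.155
vertex -2.194 0.491 -1.881
endloop
endfacet
facet normal -0.165 0.318 -0.934
outer loop
vertex -2.194 0.491 -1.881
vertex -2.424 -1.078 -2.375
vertex -3.107 -0.513 -2.062
endloop
endfacet
facet normal 0.164 -0.319 0.934
outer loop
vertex -2.75 -1.206 -0.027
vertex -1.153 -0.767 -0.158
vertex -1.836 -0.202 0.155
endloop
endfacet
facet normal -0.666 -0.734 -0.133
outer loop
vertex -2.066 -1.771 -0.339
vertex -2.75 -1.206 -0.027
vertex -2.424 -1.078 -2.375
endloop
endfacet
facet normal 0.164 -0.317 0.934
outer loop
vertex -2.066 -1.771 -0.339
vertex -1.153 -0.767 -0.158
vertex -2.75 -1.206 -0.027
endloop
endfacet
facet normal 0.667 0.733 0.132
outer loop
vertex -1.836 -0.202 0.155
vertex -1.153 -0.767 -0.158
vertex -2.194 0.491 -1.881
endloop
endfacet
facet normal -0.163 0.318 -0.934
outer loop
vertex -1.51 -0.074 -2.193
vertex -2.424 -1.078 -2.375
vertex -2.194 0.491 -1.881
endloop
endfacet
facet normal 0.667 0.734 0.133
outer loop
vertex -2.194 0.491 -1.881
vertex -1.153 -0.767 -0.158
vertex -1.51 -0.074 -2.193
endloop
endfacet
facet normal 0.727 -0.601 -0.332
outer loop
vertex -1.51 -0.074 -2.193
vertex -2.066 -1.771 -0.339
vertex -2.424 -1.078 -2.375
endloop
endfacet
facet normal 0.727 -0.601 -0.332
outer loop
vertex -1.153 -0.767 -0.158
vertex -2.066 -1.771 -0.339
vertex -1.51 -0.074 -2.193
endloop
endfacet

endsolid
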